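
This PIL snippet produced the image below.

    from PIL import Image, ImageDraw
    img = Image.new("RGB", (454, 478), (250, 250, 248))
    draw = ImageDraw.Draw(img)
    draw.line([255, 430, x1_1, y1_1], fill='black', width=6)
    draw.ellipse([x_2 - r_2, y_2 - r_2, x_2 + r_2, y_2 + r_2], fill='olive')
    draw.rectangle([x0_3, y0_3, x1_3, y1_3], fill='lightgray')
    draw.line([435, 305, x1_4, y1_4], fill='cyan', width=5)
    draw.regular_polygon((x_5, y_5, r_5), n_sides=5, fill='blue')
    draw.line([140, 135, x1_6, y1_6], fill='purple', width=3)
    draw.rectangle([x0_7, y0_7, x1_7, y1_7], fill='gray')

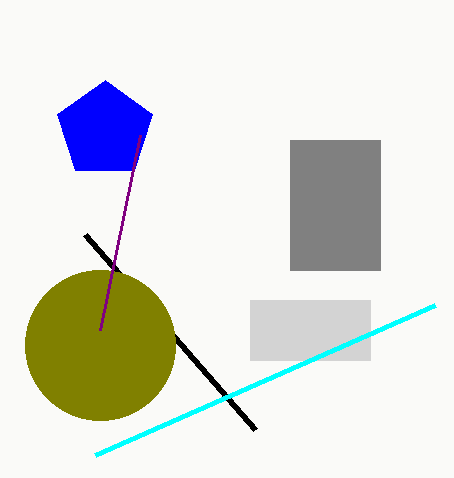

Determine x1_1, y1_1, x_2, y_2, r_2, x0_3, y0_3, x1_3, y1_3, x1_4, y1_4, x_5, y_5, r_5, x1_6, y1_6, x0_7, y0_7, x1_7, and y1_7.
x1_1 = 85; y1_1 = 235; x_2 = 100; y_2 = 345; r_2 = 75; x0_3 = 250; y0_3 = 300; x1_3 = 370; y1_3 = 360; x1_4 = 95; y1_4 = 455; x_5 = 105; y_5 = 130; r_5 = 50; x1_6 = 100; y1_6 = 330; x0_7 = 290; y0_7 = 140; x1_7 = 380; y1_7 = 270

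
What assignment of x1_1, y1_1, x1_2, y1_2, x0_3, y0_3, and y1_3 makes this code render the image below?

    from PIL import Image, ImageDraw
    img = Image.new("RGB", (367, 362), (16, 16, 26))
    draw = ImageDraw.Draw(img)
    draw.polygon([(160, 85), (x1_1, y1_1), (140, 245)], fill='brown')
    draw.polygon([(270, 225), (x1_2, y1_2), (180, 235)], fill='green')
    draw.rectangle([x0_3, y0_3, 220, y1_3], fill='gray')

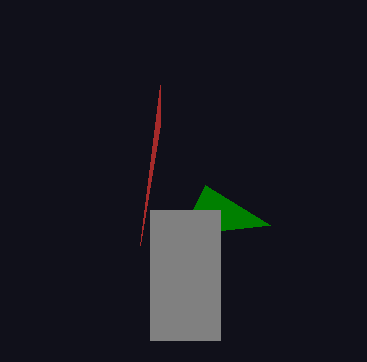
x1_1 = 160; y1_1 = 125; x1_2 = 205; y1_2 = 185; x0_3 = 150; y0_3 = 210; y1_3 = 340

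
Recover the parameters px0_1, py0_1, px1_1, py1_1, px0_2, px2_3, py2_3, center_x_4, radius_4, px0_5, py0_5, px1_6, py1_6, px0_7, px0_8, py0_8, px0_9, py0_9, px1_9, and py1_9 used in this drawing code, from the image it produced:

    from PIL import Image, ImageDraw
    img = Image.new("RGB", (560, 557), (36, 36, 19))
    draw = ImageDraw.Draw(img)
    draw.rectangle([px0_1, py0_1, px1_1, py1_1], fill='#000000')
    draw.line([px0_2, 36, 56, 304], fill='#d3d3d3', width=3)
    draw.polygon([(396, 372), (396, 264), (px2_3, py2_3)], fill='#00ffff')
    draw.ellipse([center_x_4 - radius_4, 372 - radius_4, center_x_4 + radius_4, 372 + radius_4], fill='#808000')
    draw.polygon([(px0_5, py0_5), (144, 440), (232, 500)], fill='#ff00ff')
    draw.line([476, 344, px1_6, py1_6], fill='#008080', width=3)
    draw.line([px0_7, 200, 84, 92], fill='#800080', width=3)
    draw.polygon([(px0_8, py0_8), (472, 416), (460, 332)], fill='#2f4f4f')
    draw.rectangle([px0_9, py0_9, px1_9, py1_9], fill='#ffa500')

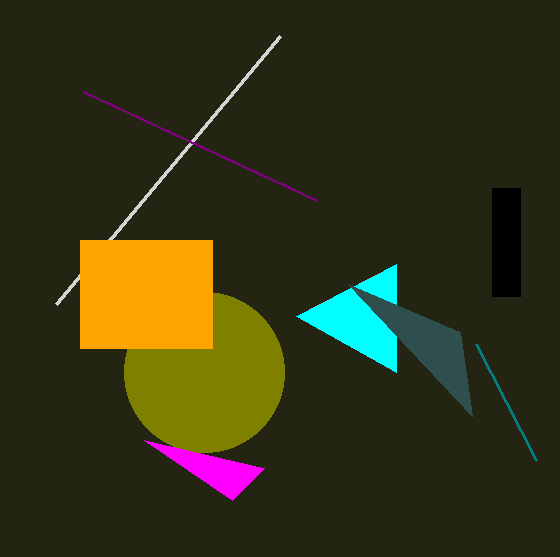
px0_1 = 492
py0_1 = 188
px1_1 = 520
py1_1 = 296
px0_2 = 280
px2_3 = 296
py2_3 = 316
center_x_4 = 204
radius_4 = 80
px0_5 = 264
py0_5 = 468
px1_6 = 536
py1_6 = 460
px0_7 = 316
px0_8 = 348
py0_8 = 284
px0_9 = 80
py0_9 = 240
px1_9 = 212
py1_9 = 348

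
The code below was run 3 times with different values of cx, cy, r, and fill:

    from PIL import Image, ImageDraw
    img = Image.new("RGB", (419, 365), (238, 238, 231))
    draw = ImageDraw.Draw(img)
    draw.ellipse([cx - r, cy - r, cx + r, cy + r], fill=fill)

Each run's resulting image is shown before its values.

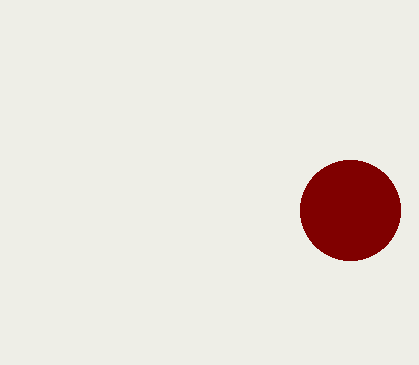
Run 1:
cx = 350, cy = 210, r = 50, fill = 'maroon'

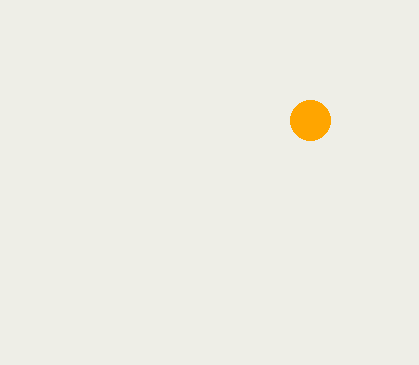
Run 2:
cx = 310; cy = 120; r = 20; fill = 'orange'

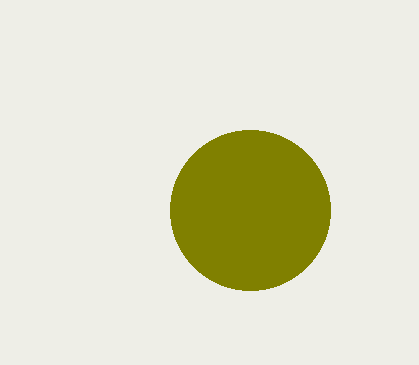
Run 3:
cx = 250
cy = 210
r = 80
fill = 'olive'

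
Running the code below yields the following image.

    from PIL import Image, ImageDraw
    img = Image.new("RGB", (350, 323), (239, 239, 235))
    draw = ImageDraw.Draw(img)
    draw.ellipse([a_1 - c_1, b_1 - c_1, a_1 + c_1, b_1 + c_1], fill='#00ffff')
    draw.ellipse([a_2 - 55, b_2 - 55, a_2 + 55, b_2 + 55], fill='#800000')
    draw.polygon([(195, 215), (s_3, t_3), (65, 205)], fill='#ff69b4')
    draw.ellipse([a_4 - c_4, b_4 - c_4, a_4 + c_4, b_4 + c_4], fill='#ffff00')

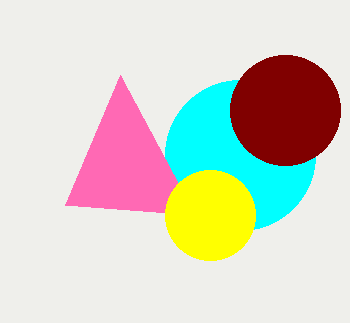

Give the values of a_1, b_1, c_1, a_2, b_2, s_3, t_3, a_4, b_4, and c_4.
a_1 = 240
b_1 = 155
c_1 = 75
a_2 = 285
b_2 = 110
s_3 = 120
t_3 = 75
a_4 = 210
b_4 = 215
c_4 = 45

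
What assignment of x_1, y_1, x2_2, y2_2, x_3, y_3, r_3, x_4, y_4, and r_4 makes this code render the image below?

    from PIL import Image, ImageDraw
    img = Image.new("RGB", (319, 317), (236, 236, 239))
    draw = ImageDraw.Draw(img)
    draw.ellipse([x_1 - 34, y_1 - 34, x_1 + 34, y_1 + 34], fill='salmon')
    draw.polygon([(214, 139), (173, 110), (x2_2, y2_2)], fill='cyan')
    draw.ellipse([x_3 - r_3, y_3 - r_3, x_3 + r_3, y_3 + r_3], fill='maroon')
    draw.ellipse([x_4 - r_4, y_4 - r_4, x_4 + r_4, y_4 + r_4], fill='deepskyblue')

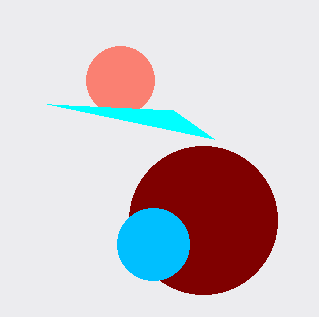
x_1 = 120
y_1 = 80
x2_2 = 47
y2_2 = 104
x_3 = 203
y_3 = 220
r_3 = 74
x_4 = 153
y_4 = 244
r_4 = 36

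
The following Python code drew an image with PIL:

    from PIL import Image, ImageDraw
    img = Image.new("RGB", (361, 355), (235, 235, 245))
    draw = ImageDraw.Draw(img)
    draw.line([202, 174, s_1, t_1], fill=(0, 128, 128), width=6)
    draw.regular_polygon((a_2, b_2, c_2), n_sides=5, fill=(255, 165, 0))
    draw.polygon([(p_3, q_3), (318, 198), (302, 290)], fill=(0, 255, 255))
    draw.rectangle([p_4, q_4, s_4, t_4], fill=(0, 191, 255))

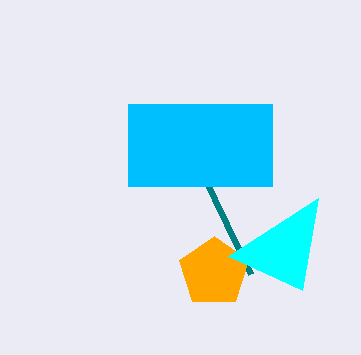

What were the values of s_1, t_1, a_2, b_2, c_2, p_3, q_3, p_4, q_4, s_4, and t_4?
s_1 = 250
t_1 = 274
a_2 = 214
b_2 = 272
c_2 = 36
p_3 = 228
q_3 = 256
p_4 = 128
q_4 = 104
s_4 = 272
t_4 = 186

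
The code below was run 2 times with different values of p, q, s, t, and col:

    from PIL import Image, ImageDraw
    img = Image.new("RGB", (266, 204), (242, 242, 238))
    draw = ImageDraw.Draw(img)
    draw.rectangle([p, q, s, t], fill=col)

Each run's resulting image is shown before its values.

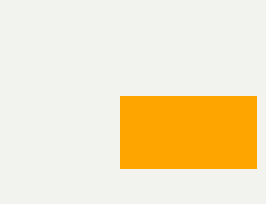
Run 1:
p = 120
q = 96
s = 256
t = 168
col = 'orange'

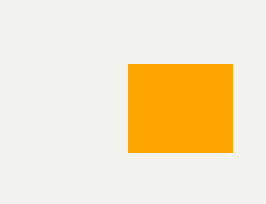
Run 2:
p = 128
q = 64
s = 232
t = 152
col = 'orange'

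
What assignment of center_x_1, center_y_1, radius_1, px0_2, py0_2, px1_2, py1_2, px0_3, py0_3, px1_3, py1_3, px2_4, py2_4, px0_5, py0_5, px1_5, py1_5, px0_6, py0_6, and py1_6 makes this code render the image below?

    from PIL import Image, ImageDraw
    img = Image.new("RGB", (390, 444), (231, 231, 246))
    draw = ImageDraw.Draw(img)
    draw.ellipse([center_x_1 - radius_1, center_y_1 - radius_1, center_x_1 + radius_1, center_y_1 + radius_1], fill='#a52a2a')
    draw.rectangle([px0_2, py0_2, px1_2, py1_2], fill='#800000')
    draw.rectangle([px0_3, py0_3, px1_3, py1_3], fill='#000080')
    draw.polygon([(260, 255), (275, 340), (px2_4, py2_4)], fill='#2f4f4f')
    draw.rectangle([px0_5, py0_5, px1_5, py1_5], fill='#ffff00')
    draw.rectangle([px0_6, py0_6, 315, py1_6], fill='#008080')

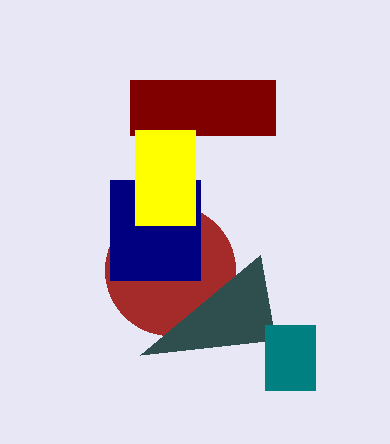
center_x_1 = 170; center_y_1 = 270; radius_1 = 65; px0_2 = 130; py0_2 = 80; px1_2 = 275; py1_2 = 135; px0_3 = 110; py0_3 = 180; px1_3 = 200; py1_3 = 280; px2_4 = 140; py2_4 = 355; px0_5 = 135; py0_5 = 130; px1_5 = 195; py1_5 = 225; px0_6 = 265; py0_6 = 325; py1_6 = 390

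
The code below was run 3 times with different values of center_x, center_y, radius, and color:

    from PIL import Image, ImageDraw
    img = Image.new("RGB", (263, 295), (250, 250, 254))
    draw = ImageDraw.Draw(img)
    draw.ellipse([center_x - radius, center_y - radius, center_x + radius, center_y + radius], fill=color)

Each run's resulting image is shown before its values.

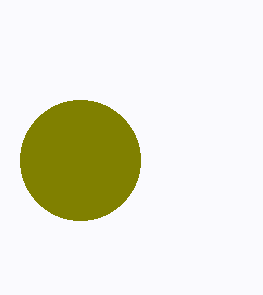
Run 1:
center_x = 80; center_y = 160; radius = 60; color = 'olive'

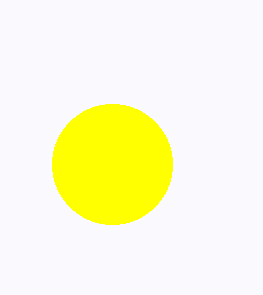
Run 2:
center_x = 112, center_y = 164, radius = 60, color = 'yellow'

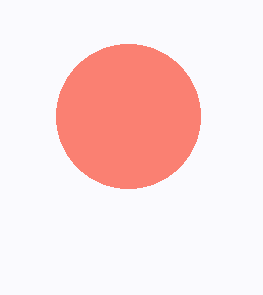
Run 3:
center_x = 128, center_y = 116, radius = 72, color = 'salmon'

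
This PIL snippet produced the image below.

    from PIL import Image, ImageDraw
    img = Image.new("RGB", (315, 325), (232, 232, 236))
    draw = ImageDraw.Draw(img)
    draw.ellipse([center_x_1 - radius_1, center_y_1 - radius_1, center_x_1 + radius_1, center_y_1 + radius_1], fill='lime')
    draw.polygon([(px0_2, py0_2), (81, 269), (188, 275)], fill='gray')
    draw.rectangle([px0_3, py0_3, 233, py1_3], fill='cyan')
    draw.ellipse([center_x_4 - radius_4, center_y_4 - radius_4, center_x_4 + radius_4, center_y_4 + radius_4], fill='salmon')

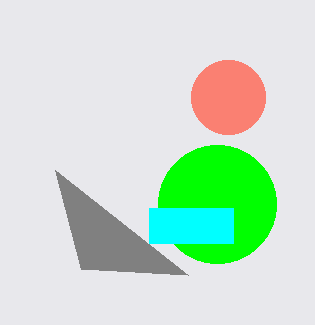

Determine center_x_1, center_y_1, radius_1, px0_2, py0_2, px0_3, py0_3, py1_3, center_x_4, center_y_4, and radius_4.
center_x_1 = 217; center_y_1 = 204; radius_1 = 59; px0_2 = 55; py0_2 = 170; px0_3 = 149; py0_3 = 208; py1_3 = 243; center_x_4 = 228; center_y_4 = 97; radius_4 = 37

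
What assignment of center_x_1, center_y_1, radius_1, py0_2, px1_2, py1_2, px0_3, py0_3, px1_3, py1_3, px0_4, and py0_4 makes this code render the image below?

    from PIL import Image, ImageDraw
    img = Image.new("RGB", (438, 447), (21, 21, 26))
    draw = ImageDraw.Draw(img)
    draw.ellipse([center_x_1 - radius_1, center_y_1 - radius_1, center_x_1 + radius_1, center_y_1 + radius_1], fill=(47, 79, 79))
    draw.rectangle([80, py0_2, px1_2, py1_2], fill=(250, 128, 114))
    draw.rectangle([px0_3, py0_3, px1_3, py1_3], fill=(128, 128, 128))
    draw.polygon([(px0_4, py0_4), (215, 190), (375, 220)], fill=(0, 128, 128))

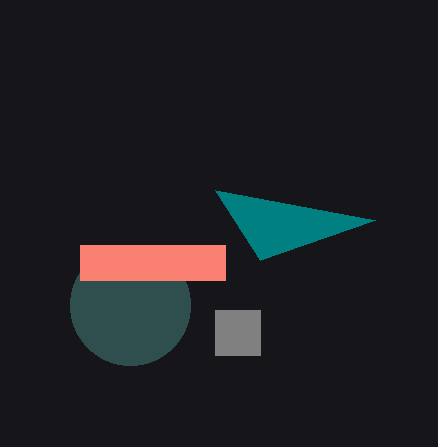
center_x_1 = 130, center_y_1 = 305, radius_1 = 60, py0_2 = 245, px1_2 = 225, py1_2 = 280, px0_3 = 215, py0_3 = 310, px1_3 = 260, py1_3 = 355, px0_4 = 260, py0_4 = 260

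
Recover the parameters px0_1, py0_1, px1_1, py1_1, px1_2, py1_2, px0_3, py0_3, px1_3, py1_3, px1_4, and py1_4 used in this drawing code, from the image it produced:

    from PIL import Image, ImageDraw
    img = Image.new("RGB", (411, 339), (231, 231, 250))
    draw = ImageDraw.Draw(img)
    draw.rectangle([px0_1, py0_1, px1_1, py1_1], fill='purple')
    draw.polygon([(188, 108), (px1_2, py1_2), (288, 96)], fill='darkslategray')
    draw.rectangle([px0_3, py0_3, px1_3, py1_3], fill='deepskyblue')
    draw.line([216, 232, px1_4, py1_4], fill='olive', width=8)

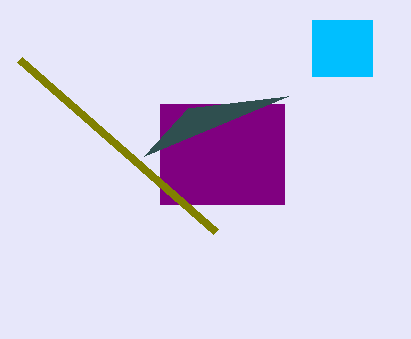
px0_1 = 160
py0_1 = 104
px1_1 = 284
py1_1 = 204
px1_2 = 144
py1_2 = 156
px0_3 = 312
py0_3 = 20
px1_3 = 372
py1_3 = 76
px1_4 = 20
py1_4 = 60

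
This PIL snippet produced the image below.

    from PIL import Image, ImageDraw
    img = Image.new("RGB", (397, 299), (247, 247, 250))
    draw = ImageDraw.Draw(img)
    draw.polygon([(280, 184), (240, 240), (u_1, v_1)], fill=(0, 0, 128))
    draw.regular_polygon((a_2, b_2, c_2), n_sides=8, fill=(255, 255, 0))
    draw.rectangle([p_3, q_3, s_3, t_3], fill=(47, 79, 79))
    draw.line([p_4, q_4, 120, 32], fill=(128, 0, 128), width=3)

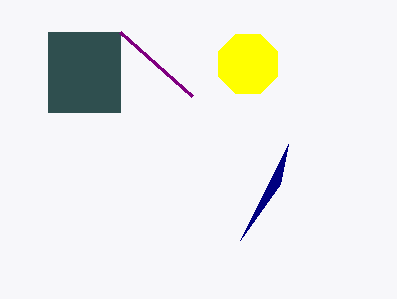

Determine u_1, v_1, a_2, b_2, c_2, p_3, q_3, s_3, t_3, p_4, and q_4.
u_1 = 288
v_1 = 144
a_2 = 248
b_2 = 64
c_2 = 32
p_3 = 48
q_3 = 32
s_3 = 120
t_3 = 112
p_4 = 192
q_4 = 96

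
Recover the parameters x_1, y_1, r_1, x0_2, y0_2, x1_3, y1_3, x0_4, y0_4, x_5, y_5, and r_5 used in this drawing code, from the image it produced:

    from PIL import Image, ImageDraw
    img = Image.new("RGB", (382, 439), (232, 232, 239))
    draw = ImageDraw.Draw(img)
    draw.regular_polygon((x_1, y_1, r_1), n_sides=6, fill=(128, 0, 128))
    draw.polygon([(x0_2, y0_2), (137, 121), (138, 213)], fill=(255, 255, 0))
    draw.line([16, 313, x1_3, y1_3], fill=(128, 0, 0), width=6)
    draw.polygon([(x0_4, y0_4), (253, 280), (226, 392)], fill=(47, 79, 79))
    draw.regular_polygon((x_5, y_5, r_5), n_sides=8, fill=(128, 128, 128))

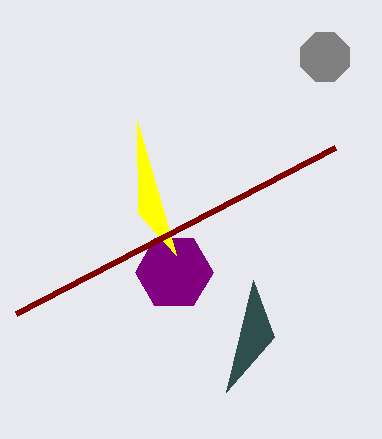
x_1 = 174
y_1 = 272
r_1 = 39
x0_2 = 176
y0_2 = 255
x1_3 = 335
y1_3 = 147
x0_4 = 274
y0_4 = 337
x_5 = 325
y_5 = 57
r_5 = 26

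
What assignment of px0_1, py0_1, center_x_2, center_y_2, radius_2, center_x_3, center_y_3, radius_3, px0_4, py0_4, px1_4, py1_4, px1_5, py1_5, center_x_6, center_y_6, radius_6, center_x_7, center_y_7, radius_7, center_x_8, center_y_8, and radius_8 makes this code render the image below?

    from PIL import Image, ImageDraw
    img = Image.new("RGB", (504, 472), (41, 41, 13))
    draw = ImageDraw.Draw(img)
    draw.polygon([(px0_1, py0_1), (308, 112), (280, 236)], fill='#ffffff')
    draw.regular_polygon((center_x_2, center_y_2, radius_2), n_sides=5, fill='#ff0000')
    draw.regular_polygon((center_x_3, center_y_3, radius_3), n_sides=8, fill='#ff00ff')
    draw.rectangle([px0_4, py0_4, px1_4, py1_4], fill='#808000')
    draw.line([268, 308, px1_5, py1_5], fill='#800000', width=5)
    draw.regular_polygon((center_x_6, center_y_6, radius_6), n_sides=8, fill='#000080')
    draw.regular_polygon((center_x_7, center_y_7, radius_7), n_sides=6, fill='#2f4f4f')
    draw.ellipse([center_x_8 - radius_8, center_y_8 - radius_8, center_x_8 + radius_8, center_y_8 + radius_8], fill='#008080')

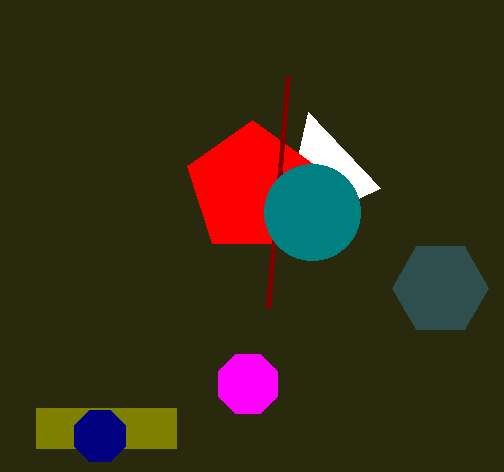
px0_1 = 380, py0_1 = 188, center_x_2 = 252, center_y_2 = 188, radius_2 = 68, center_x_3 = 248, center_y_3 = 384, radius_3 = 32, px0_4 = 36, py0_4 = 408, px1_4 = 176, py1_4 = 448, px1_5 = 288, py1_5 = 76, center_x_6 = 100, center_y_6 = 436, radius_6 = 28, center_x_7 = 440, center_y_7 = 288, radius_7 = 48, center_x_8 = 312, center_y_8 = 212, radius_8 = 48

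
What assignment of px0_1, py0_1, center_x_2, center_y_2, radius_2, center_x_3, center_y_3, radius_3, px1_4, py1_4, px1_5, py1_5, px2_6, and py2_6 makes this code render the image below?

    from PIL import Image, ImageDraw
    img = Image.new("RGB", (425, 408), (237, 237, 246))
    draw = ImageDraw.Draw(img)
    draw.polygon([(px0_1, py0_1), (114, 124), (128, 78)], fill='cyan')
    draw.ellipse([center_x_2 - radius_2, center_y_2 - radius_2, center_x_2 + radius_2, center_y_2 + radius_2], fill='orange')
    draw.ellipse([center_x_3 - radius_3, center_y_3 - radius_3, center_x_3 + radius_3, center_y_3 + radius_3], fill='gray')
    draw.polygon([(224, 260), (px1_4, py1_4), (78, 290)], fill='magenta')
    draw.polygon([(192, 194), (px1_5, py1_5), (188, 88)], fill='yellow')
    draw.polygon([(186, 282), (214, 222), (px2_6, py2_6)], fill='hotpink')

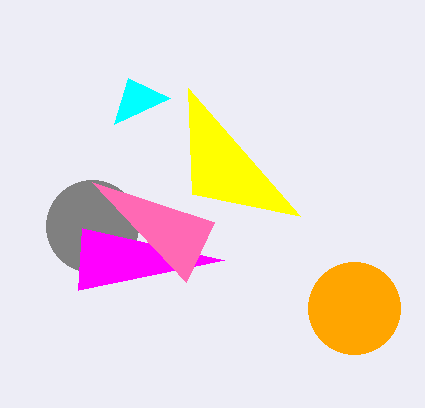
px0_1 = 170
py0_1 = 98
center_x_2 = 354
center_y_2 = 308
radius_2 = 46
center_x_3 = 92
center_y_3 = 226
radius_3 = 46
px1_4 = 82
py1_4 = 228
px1_5 = 300
py1_5 = 216
px2_6 = 92
py2_6 = 182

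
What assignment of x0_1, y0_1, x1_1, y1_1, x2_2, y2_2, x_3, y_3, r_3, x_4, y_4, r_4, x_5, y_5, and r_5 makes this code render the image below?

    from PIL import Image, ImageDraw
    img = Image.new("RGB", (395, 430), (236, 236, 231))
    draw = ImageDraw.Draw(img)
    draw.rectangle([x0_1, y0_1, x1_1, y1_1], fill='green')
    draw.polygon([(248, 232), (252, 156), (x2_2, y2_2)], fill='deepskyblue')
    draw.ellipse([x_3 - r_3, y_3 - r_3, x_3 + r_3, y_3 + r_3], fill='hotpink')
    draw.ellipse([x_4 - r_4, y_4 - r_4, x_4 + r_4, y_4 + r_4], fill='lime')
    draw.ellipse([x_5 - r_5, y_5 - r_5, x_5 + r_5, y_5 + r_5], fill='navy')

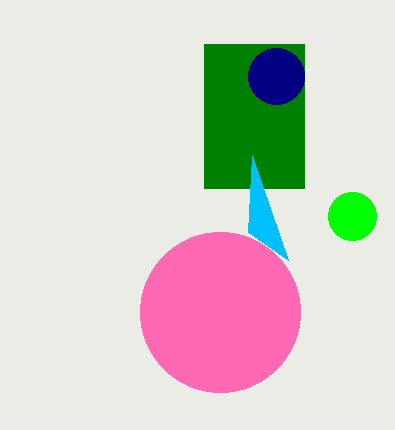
x0_1 = 204, y0_1 = 44, x1_1 = 304, y1_1 = 188, x2_2 = 288, y2_2 = 260, x_3 = 220, y_3 = 312, r_3 = 80, x_4 = 352, y_4 = 216, r_4 = 24, x_5 = 276, y_5 = 76, r_5 = 28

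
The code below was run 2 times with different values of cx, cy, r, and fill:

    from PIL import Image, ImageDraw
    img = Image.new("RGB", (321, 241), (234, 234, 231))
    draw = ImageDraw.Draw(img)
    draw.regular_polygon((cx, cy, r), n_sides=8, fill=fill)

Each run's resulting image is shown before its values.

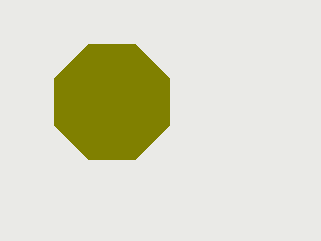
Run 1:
cx = 112; cy = 102; r = 62; fill = 'olive'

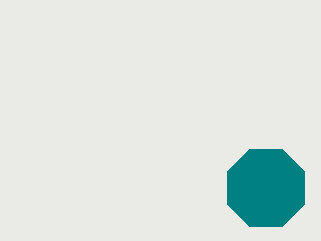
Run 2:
cx = 266, cy = 188, r = 42, fill = 'teal'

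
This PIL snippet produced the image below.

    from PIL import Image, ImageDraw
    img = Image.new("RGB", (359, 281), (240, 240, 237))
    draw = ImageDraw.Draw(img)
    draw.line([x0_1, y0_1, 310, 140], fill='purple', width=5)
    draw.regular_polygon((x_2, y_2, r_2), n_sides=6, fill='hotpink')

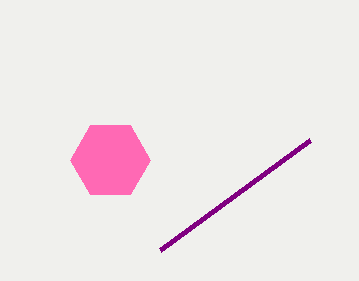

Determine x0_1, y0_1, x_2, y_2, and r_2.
x0_1 = 160, y0_1 = 250, x_2 = 110, y_2 = 160, r_2 = 40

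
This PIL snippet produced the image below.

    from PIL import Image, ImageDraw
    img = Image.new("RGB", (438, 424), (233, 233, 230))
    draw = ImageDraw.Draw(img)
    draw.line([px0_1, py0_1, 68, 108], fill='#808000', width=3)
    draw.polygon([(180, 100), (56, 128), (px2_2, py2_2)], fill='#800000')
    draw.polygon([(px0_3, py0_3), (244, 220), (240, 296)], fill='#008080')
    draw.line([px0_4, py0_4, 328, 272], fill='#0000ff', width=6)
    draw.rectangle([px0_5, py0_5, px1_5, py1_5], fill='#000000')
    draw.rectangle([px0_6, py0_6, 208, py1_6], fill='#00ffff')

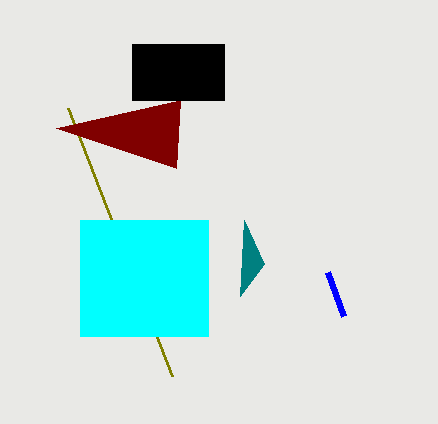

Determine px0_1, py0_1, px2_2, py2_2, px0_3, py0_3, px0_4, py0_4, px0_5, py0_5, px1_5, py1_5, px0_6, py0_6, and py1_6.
px0_1 = 172; py0_1 = 376; px2_2 = 176; py2_2 = 168; px0_3 = 264; py0_3 = 264; px0_4 = 344; py0_4 = 316; px0_5 = 132; py0_5 = 44; px1_5 = 224; py1_5 = 100; px0_6 = 80; py0_6 = 220; py1_6 = 336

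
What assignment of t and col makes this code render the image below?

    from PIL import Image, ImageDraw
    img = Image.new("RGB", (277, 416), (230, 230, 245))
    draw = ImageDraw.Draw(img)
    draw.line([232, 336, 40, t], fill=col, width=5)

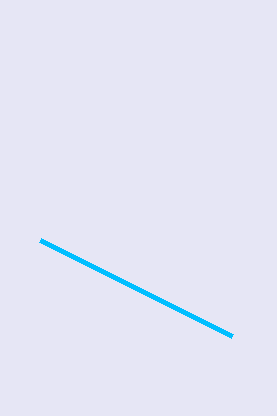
t = 240, col = 'deepskyblue'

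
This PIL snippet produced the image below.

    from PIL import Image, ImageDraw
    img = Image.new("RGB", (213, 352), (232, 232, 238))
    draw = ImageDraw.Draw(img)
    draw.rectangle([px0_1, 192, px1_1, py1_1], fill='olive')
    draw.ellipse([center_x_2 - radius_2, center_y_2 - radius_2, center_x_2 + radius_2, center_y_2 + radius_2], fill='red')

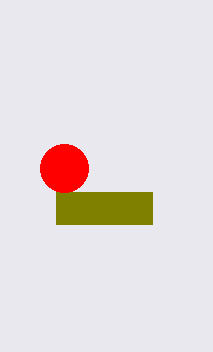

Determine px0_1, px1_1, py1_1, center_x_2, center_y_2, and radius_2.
px0_1 = 56, px1_1 = 152, py1_1 = 224, center_x_2 = 64, center_y_2 = 168, radius_2 = 24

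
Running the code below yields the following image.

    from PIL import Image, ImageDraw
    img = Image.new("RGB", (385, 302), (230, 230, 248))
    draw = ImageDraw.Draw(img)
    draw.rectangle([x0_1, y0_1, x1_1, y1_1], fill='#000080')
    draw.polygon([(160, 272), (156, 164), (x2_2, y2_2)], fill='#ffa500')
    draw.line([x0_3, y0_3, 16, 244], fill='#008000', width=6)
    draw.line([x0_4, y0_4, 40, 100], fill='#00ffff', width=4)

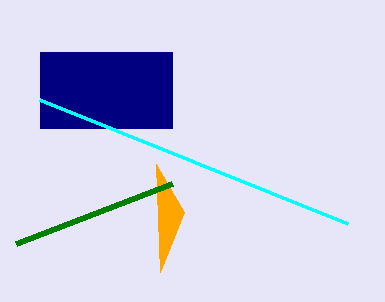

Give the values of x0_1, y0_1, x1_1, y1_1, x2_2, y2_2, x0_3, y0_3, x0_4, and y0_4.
x0_1 = 40, y0_1 = 52, x1_1 = 172, y1_1 = 128, x2_2 = 184, y2_2 = 212, x0_3 = 172, y0_3 = 184, x0_4 = 348, y0_4 = 224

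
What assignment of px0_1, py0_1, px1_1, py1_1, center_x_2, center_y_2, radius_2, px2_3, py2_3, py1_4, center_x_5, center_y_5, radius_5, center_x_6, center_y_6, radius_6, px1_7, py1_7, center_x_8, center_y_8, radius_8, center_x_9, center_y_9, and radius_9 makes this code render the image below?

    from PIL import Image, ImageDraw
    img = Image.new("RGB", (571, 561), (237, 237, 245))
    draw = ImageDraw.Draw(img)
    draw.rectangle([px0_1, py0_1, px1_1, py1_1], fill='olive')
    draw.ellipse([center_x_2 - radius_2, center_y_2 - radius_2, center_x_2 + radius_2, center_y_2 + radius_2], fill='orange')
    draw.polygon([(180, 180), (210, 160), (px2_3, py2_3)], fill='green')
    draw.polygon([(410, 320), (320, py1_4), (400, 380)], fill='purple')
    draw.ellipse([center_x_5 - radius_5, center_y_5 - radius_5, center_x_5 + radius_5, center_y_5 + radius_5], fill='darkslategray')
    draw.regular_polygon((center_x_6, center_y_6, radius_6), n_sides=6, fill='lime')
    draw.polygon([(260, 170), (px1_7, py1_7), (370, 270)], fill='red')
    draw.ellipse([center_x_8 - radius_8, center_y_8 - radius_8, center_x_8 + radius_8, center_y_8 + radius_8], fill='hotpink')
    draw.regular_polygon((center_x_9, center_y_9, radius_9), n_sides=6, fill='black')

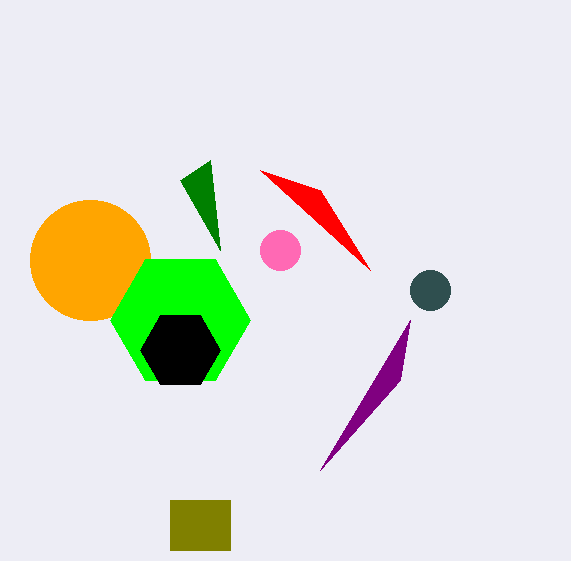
px0_1 = 170
py0_1 = 500
px1_1 = 230
py1_1 = 550
center_x_2 = 90
center_y_2 = 260
radius_2 = 60
px2_3 = 220
py2_3 = 250
py1_4 = 470
center_x_5 = 430
center_y_5 = 290
radius_5 = 20
center_x_6 = 180
center_y_6 = 320
radius_6 = 70
px1_7 = 320
py1_7 = 190
center_x_8 = 280
center_y_8 = 250
radius_8 = 20
center_x_9 = 180
center_y_9 = 350
radius_9 = 40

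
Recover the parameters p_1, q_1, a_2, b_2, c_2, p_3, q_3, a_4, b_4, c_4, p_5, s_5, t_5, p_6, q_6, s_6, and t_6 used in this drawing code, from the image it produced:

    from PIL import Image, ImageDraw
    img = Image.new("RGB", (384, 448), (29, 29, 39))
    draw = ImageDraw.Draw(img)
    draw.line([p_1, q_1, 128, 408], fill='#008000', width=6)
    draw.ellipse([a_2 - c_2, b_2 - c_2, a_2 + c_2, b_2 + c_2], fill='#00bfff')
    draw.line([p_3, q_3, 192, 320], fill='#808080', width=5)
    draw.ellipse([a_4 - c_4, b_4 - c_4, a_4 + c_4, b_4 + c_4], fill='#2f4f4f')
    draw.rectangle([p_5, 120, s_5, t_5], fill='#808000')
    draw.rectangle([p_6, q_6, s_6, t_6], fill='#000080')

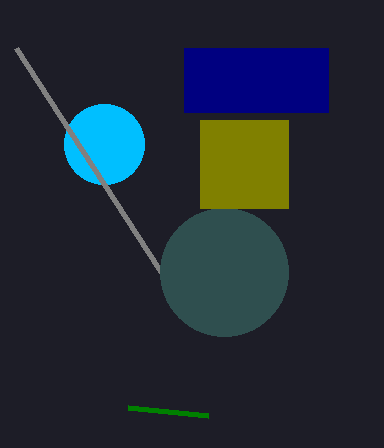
p_1 = 208
q_1 = 416
a_2 = 104
b_2 = 144
c_2 = 40
p_3 = 16
q_3 = 48
a_4 = 224
b_4 = 272
c_4 = 64
p_5 = 200
s_5 = 288
t_5 = 208
p_6 = 184
q_6 = 48
s_6 = 328
t_6 = 112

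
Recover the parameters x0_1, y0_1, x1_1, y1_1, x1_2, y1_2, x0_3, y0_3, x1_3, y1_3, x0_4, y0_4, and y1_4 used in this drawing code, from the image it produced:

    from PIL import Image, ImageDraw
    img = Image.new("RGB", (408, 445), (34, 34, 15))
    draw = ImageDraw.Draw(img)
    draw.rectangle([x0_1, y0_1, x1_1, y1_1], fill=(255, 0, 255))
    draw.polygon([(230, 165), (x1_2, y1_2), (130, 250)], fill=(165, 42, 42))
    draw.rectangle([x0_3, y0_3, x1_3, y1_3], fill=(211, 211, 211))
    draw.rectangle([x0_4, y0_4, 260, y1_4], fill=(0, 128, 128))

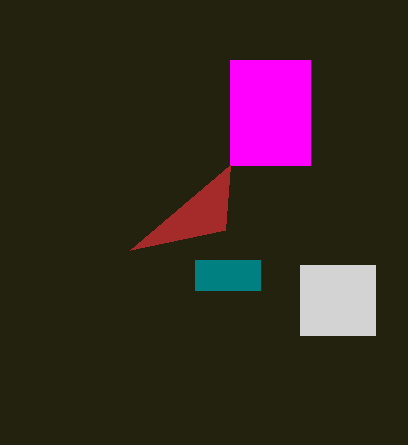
x0_1 = 230; y0_1 = 60; x1_1 = 310; y1_1 = 165; x1_2 = 225; y1_2 = 230; x0_3 = 300; y0_3 = 265; x1_3 = 375; y1_3 = 335; x0_4 = 195; y0_4 = 260; y1_4 = 290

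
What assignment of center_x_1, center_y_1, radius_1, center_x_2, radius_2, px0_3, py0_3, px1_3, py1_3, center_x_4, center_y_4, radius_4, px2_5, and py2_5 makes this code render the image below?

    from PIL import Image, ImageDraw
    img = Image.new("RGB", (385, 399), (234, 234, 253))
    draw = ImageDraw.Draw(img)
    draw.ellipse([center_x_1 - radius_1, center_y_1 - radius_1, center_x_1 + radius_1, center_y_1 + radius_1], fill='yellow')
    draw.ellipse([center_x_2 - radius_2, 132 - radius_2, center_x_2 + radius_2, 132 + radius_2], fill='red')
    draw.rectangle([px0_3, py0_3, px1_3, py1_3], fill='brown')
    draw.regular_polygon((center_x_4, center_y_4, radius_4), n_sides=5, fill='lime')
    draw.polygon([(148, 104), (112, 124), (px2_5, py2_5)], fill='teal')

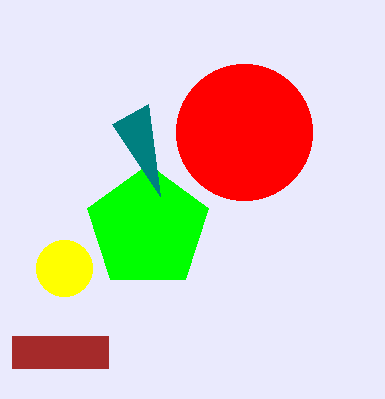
center_x_1 = 64; center_y_1 = 268; radius_1 = 28; center_x_2 = 244; radius_2 = 68; px0_3 = 12; py0_3 = 336; px1_3 = 108; py1_3 = 368; center_x_4 = 148; center_y_4 = 228; radius_4 = 64; px2_5 = 160; py2_5 = 196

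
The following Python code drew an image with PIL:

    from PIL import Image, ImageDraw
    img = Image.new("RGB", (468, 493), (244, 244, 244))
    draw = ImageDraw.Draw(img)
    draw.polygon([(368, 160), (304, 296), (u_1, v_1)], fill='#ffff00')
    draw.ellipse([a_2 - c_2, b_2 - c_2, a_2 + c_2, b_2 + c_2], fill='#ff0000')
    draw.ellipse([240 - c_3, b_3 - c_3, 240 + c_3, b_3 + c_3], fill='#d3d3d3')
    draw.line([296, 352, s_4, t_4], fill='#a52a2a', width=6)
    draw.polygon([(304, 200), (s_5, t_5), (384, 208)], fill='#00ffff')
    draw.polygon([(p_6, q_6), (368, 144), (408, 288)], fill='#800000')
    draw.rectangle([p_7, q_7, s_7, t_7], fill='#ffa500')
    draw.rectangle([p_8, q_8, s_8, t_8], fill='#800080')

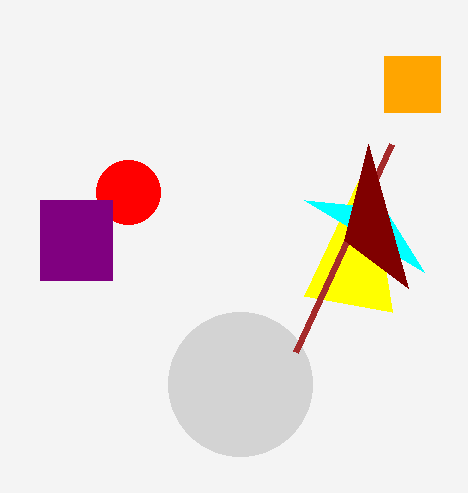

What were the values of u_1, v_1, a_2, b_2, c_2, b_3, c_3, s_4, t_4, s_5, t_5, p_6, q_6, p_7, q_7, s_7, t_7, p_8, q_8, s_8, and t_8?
u_1 = 392
v_1 = 312
a_2 = 128
b_2 = 192
c_2 = 32
b_3 = 384
c_3 = 72
s_4 = 392
t_4 = 144
s_5 = 424
t_5 = 272
p_6 = 344
q_6 = 240
p_7 = 384
q_7 = 56
s_7 = 440
t_7 = 112
p_8 = 40
q_8 = 200
s_8 = 112
t_8 = 280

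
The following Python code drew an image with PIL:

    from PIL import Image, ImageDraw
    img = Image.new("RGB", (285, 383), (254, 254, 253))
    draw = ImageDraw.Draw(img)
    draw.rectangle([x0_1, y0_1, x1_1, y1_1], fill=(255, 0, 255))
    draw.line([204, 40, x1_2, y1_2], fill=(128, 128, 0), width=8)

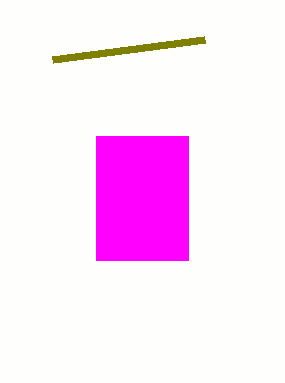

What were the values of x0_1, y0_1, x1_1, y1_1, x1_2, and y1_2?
x0_1 = 96; y0_1 = 136; x1_1 = 188; y1_1 = 260; x1_2 = 52; y1_2 = 60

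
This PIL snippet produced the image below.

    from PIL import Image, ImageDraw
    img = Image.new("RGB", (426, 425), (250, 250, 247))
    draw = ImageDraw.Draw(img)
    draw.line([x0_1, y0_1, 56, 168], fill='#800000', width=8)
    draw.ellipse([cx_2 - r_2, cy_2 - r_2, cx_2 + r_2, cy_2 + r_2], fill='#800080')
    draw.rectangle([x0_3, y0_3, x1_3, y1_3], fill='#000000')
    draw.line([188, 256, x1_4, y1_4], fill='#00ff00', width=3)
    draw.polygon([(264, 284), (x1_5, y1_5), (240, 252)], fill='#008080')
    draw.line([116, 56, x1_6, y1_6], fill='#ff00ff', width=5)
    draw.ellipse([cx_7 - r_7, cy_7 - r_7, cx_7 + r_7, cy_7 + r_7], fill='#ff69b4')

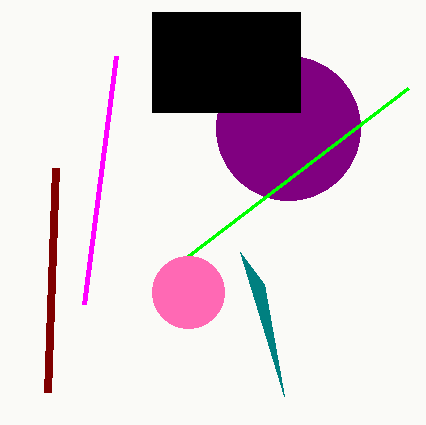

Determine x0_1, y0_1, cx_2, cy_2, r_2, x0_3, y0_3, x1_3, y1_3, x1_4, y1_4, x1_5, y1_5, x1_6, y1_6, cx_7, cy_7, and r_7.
x0_1 = 48
y0_1 = 392
cx_2 = 288
cy_2 = 128
r_2 = 72
x0_3 = 152
y0_3 = 12
x1_3 = 300
y1_3 = 112
x1_4 = 408
y1_4 = 88
x1_5 = 284
y1_5 = 396
x1_6 = 84
y1_6 = 304
cx_7 = 188
cy_7 = 292
r_7 = 36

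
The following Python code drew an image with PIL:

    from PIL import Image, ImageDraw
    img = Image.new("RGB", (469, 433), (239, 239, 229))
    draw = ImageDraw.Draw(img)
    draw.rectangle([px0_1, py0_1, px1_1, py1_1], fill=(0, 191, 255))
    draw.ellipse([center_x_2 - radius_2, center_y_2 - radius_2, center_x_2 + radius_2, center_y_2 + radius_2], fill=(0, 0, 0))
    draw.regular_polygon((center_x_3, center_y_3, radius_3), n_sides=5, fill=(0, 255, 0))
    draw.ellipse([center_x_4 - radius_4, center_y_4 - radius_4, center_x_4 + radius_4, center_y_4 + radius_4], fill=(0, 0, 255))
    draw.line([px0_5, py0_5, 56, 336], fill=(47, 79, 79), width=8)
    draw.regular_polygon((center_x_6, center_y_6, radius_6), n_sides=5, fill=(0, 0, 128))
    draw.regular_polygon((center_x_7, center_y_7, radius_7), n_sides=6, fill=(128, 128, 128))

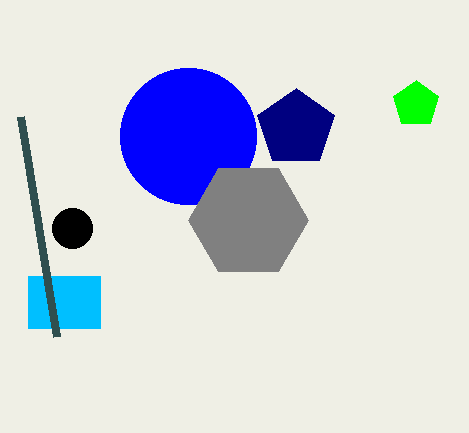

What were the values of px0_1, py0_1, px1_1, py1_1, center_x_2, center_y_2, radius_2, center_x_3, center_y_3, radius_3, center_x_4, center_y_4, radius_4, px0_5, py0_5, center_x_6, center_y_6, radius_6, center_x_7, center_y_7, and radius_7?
px0_1 = 28, py0_1 = 276, px1_1 = 100, py1_1 = 328, center_x_2 = 72, center_y_2 = 228, radius_2 = 20, center_x_3 = 416, center_y_3 = 104, radius_3 = 24, center_x_4 = 188, center_y_4 = 136, radius_4 = 68, px0_5 = 20, py0_5 = 116, center_x_6 = 296, center_y_6 = 128, radius_6 = 40, center_x_7 = 248, center_y_7 = 220, radius_7 = 60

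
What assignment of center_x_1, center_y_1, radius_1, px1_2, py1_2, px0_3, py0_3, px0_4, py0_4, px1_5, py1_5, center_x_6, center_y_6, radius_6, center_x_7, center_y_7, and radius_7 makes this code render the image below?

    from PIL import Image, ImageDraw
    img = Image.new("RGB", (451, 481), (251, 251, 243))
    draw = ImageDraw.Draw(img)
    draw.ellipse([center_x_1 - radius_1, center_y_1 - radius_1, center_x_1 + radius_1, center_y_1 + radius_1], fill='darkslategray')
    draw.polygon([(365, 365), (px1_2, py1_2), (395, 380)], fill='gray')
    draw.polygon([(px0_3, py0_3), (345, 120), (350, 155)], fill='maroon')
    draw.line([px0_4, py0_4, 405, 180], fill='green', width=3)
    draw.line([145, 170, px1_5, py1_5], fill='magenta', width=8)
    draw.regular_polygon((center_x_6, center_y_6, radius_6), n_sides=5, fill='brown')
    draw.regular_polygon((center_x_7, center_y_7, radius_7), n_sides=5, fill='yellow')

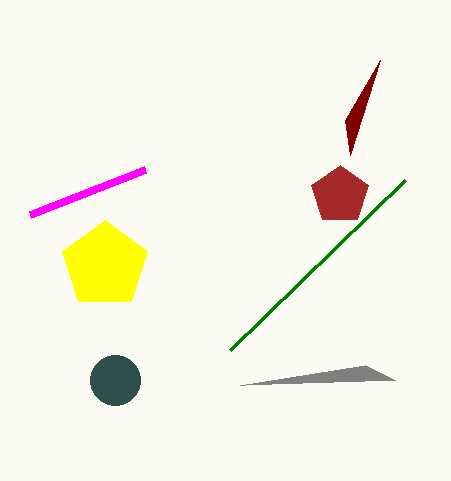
center_x_1 = 115; center_y_1 = 380; radius_1 = 25; px1_2 = 240; py1_2 = 385; px0_3 = 380; py0_3 = 60; px0_4 = 230; py0_4 = 350; px1_5 = 30; py1_5 = 215; center_x_6 = 340; center_y_6 = 195; radius_6 = 30; center_x_7 = 105; center_y_7 = 265; radius_7 = 45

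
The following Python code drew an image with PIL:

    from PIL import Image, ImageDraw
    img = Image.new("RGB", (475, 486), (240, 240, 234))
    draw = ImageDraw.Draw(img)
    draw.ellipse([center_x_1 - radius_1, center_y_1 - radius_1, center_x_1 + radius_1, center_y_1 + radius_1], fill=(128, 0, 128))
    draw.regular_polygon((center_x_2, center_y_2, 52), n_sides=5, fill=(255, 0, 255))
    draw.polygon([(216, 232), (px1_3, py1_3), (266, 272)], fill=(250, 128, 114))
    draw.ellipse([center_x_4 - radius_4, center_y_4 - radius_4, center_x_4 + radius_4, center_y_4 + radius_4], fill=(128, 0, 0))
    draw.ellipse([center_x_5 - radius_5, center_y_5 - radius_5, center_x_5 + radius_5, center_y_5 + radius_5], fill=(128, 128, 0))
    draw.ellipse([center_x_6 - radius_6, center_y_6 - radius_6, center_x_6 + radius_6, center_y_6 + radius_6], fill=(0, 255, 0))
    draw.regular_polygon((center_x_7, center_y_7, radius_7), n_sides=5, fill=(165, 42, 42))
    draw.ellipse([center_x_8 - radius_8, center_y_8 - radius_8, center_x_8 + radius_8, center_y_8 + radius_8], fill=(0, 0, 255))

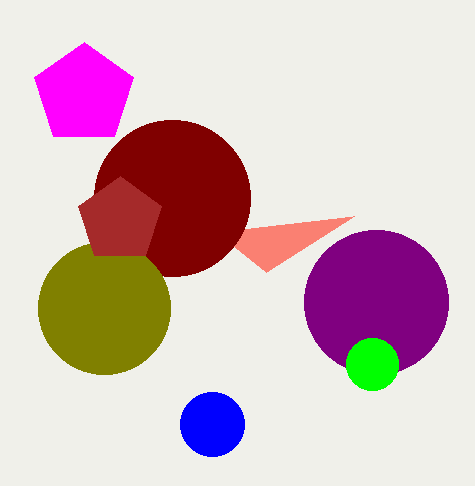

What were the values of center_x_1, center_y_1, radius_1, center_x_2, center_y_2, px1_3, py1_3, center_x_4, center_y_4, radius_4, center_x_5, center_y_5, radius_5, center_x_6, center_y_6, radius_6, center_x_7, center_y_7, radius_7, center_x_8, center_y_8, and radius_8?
center_x_1 = 376, center_y_1 = 302, radius_1 = 72, center_x_2 = 84, center_y_2 = 94, px1_3 = 354, py1_3 = 216, center_x_4 = 172, center_y_4 = 198, radius_4 = 78, center_x_5 = 104, center_y_5 = 308, radius_5 = 66, center_x_6 = 372, center_y_6 = 364, radius_6 = 26, center_x_7 = 120, center_y_7 = 220, radius_7 = 44, center_x_8 = 212, center_y_8 = 424, radius_8 = 32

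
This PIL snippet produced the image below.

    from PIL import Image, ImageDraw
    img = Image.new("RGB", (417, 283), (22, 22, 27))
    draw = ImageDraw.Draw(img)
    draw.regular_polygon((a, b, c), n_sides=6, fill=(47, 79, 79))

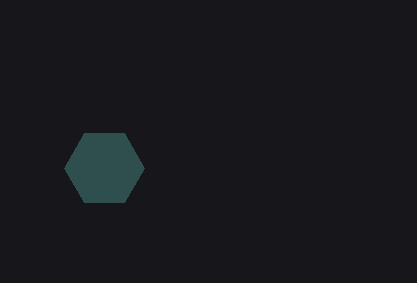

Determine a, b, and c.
a = 104, b = 168, c = 40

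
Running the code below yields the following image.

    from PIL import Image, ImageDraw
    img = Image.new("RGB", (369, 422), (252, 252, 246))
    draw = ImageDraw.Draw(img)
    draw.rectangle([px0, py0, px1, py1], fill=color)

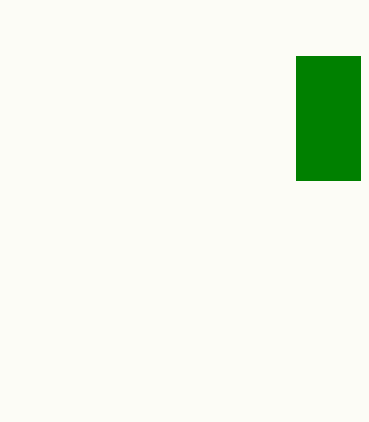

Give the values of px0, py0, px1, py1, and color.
px0 = 296
py0 = 56
px1 = 360
py1 = 180
color = 'green'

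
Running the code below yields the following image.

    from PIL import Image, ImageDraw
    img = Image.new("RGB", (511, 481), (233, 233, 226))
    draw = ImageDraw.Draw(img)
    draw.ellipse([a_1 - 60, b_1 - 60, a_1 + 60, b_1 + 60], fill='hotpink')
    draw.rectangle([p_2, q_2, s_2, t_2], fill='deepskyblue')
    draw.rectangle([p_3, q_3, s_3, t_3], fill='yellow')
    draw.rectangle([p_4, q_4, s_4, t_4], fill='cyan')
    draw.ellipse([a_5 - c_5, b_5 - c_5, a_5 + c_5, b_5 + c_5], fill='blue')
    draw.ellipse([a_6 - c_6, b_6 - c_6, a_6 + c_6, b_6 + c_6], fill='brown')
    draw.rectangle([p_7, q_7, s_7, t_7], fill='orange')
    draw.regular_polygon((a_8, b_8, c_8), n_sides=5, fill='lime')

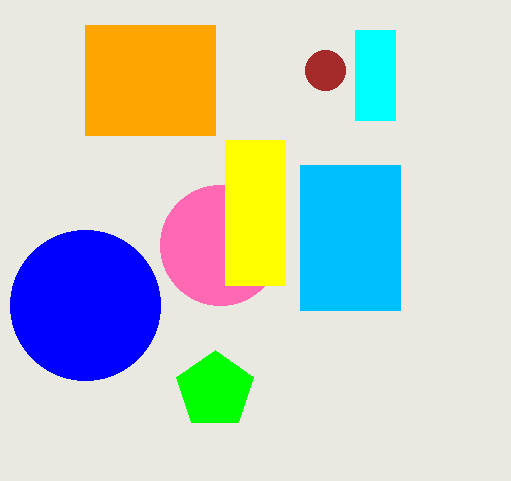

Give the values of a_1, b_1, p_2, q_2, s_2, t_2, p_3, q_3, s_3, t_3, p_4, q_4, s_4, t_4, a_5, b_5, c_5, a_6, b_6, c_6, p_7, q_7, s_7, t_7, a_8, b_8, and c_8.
a_1 = 220
b_1 = 245
p_2 = 300
q_2 = 165
s_2 = 400
t_2 = 310
p_3 = 225
q_3 = 140
s_3 = 285
t_3 = 285
p_4 = 355
q_4 = 30
s_4 = 395
t_4 = 120
a_5 = 85
b_5 = 305
c_5 = 75
a_6 = 325
b_6 = 70
c_6 = 20
p_7 = 85
q_7 = 25
s_7 = 215
t_7 = 135
a_8 = 215
b_8 = 390
c_8 = 40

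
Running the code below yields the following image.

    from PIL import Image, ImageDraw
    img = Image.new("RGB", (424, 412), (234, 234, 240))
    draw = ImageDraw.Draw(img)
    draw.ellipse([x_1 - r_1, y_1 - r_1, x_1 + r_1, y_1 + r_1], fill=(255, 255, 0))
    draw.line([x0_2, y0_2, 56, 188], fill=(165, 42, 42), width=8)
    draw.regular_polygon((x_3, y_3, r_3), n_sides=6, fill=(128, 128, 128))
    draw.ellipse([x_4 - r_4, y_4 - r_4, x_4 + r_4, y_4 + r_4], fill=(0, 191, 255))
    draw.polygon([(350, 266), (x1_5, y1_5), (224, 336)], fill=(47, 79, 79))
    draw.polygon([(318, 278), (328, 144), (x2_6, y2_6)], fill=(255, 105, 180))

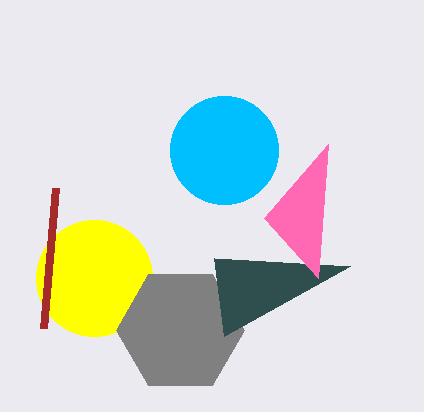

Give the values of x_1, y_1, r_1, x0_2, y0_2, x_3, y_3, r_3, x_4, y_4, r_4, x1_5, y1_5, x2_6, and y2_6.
x_1 = 94
y_1 = 278
r_1 = 58
x0_2 = 44
y0_2 = 328
x_3 = 180
y_3 = 330
r_3 = 64
x_4 = 224
y_4 = 150
r_4 = 54
x1_5 = 214
y1_5 = 258
x2_6 = 264
y2_6 = 218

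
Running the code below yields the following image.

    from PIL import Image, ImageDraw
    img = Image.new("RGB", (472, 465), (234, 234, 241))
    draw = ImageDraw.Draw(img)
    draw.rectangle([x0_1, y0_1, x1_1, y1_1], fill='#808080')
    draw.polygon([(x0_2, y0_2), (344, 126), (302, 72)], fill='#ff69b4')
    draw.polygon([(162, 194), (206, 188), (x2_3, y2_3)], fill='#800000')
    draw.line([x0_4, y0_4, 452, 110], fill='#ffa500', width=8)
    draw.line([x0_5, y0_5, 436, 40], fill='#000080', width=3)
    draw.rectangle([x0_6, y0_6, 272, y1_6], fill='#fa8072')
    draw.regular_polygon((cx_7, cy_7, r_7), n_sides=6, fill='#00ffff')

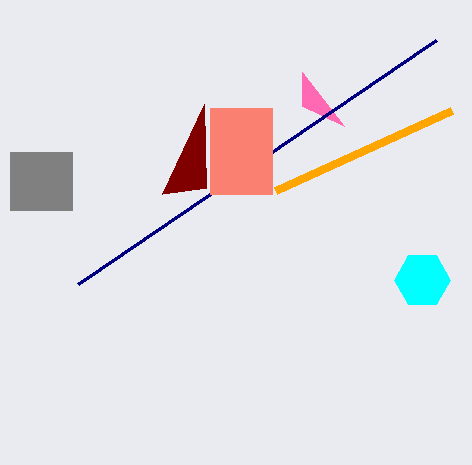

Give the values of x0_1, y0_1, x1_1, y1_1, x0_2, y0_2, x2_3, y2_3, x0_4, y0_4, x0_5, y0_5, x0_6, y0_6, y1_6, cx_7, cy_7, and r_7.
x0_1 = 10, y0_1 = 152, x1_1 = 72, y1_1 = 210, x0_2 = 302, y0_2 = 106, x2_3 = 204, y2_3 = 104, x0_4 = 276, y0_4 = 190, x0_5 = 78, y0_5 = 284, x0_6 = 210, y0_6 = 108, y1_6 = 194, cx_7 = 422, cy_7 = 280, r_7 = 28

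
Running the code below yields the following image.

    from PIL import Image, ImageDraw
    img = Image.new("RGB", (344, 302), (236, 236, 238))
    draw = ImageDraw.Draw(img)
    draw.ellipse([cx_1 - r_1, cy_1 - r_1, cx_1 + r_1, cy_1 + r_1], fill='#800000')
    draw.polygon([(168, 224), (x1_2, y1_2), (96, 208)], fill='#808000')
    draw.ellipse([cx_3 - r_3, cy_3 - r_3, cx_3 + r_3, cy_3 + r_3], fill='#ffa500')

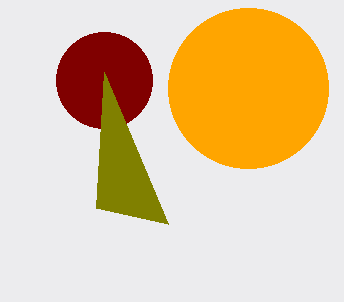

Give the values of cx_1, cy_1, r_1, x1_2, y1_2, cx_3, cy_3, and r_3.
cx_1 = 104, cy_1 = 80, r_1 = 48, x1_2 = 104, y1_2 = 72, cx_3 = 248, cy_3 = 88, r_3 = 80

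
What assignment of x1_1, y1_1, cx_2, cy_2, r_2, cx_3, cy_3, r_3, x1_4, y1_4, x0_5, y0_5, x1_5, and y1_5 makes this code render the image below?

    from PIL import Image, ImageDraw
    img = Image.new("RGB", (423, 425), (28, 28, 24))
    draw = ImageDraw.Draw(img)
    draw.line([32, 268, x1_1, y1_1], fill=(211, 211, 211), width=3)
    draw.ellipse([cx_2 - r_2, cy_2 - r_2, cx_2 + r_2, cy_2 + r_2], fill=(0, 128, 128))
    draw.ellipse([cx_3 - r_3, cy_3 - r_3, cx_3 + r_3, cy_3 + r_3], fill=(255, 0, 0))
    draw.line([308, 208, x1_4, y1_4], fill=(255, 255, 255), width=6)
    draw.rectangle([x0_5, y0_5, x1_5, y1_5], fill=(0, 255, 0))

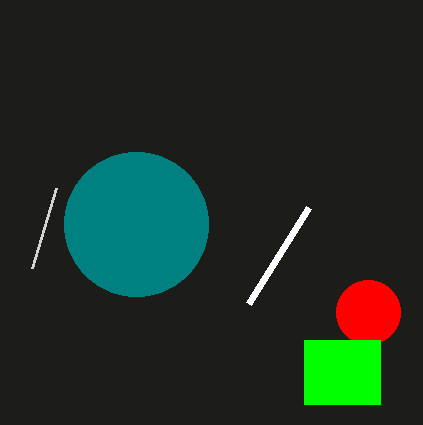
x1_1 = 56, y1_1 = 188, cx_2 = 136, cy_2 = 224, r_2 = 72, cx_3 = 368, cy_3 = 312, r_3 = 32, x1_4 = 248, y1_4 = 304, x0_5 = 304, y0_5 = 340, x1_5 = 380, y1_5 = 404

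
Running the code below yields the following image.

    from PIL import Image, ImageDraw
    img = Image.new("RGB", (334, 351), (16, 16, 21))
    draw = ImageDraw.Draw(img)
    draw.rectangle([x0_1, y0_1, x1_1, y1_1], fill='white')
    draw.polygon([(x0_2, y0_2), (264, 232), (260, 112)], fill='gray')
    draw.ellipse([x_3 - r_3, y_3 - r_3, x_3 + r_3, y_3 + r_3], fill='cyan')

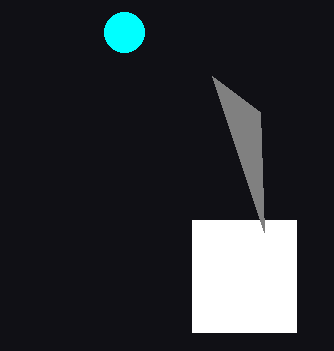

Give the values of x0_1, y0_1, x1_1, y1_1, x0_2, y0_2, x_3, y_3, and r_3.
x0_1 = 192, y0_1 = 220, x1_1 = 296, y1_1 = 332, x0_2 = 212, y0_2 = 76, x_3 = 124, y_3 = 32, r_3 = 20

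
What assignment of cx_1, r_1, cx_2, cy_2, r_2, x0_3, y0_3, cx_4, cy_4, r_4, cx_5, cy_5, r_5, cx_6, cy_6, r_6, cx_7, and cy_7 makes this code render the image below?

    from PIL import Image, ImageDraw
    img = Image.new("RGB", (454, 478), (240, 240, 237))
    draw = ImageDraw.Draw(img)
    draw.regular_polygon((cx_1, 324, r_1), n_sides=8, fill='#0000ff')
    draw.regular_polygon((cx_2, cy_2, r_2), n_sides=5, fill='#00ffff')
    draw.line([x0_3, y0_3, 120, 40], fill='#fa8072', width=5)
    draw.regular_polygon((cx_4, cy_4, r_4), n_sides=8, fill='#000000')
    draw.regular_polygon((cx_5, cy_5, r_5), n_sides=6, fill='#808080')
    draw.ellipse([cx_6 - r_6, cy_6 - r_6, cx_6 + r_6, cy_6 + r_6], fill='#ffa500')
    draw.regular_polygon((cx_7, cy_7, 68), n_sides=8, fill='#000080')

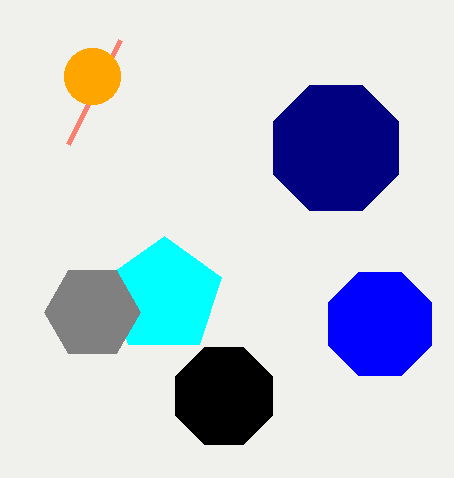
cx_1 = 380
r_1 = 56
cx_2 = 164
cy_2 = 296
r_2 = 60
x0_3 = 68
y0_3 = 144
cx_4 = 224
cy_4 = 396
r_4 = 52
cx_5 = 92
cy_5 = 312
r_5 = 48
cx_6 = 92
cy_6 = 76
r_6 = 28
cx_7 = 336
cy_7 = 148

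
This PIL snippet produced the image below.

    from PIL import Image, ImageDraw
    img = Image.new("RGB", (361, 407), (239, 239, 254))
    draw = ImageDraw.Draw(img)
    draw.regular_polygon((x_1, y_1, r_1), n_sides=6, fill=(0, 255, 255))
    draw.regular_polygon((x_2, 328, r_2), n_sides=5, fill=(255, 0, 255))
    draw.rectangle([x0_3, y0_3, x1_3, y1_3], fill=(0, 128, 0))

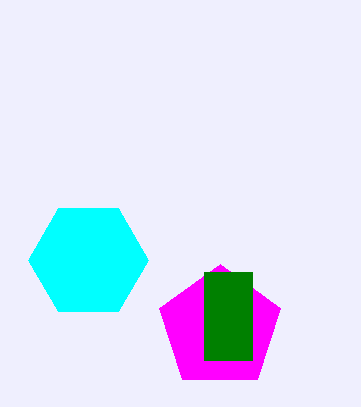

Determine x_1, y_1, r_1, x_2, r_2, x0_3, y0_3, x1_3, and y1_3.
x_1 = 88
y_1 = 260
r_1 = 60
x_2 = 220
r_2 = 64
x0_3 = 204
y0_3 = 272
x1_3 = 252
y1_3 = 360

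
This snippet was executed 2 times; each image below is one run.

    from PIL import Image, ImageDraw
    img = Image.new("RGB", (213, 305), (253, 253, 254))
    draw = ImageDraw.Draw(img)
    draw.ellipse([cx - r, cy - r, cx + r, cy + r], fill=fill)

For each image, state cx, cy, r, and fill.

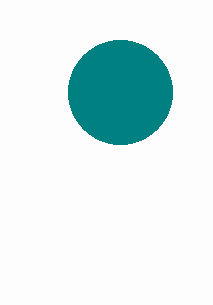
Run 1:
cx = 120
cy = 92
r = 52
fill = 'teal'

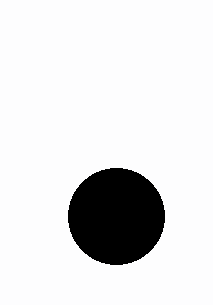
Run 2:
cx = 116
cy = 216
r = 48
fill = 'black'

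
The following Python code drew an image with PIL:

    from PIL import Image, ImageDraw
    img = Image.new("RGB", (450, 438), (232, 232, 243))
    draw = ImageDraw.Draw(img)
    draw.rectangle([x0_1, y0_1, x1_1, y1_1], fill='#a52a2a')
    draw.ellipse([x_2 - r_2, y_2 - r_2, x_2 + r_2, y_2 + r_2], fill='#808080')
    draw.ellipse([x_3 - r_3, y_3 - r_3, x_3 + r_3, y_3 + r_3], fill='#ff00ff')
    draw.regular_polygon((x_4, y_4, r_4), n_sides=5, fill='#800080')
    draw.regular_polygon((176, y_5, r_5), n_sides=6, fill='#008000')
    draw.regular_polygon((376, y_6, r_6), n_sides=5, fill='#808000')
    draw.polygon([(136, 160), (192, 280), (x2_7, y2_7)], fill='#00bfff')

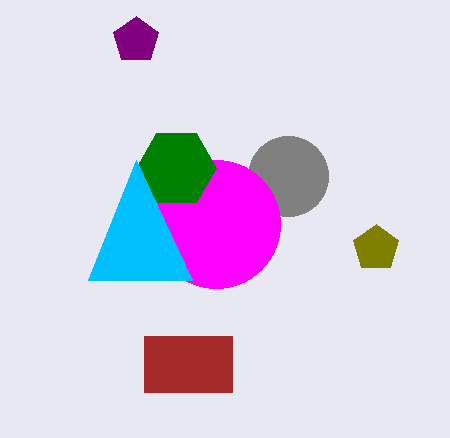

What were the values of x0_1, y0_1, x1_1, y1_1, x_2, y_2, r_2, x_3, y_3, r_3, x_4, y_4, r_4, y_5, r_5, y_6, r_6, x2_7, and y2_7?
x0_1 = 144
y0_1 = 336
x1_1 = 232
y1_1 = 392
x_2 = 288
y_2 = 176
r_2 = 40
x_3 = 216
y_3 = 224
r_3 = 64
x_4 = 136
y_4 = 40
r_4 = 24
y_5 = 168
r_5 = 40
y_6 = 248
r_6 = 24
x2_7 = 88
y2_7 = 280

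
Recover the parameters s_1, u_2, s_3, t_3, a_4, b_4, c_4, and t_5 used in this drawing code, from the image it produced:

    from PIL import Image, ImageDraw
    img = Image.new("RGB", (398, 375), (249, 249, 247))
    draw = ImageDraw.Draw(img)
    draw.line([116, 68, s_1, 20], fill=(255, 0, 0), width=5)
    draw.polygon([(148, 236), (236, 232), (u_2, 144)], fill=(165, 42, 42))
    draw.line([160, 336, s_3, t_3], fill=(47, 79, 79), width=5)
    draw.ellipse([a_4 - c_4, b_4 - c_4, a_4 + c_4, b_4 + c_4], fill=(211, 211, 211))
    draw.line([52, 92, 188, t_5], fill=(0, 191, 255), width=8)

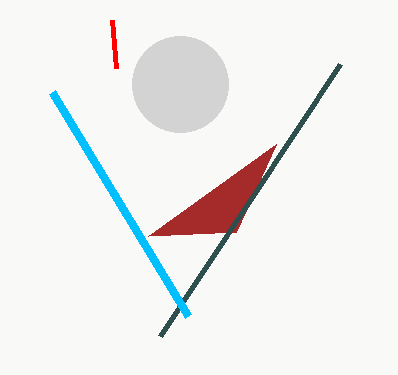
s_1 = 112; u_2 = 276; s_3 = 340; t_3 = 64; a_4 = 180; b_4 = 84; c_4 = 48; t_5 = 316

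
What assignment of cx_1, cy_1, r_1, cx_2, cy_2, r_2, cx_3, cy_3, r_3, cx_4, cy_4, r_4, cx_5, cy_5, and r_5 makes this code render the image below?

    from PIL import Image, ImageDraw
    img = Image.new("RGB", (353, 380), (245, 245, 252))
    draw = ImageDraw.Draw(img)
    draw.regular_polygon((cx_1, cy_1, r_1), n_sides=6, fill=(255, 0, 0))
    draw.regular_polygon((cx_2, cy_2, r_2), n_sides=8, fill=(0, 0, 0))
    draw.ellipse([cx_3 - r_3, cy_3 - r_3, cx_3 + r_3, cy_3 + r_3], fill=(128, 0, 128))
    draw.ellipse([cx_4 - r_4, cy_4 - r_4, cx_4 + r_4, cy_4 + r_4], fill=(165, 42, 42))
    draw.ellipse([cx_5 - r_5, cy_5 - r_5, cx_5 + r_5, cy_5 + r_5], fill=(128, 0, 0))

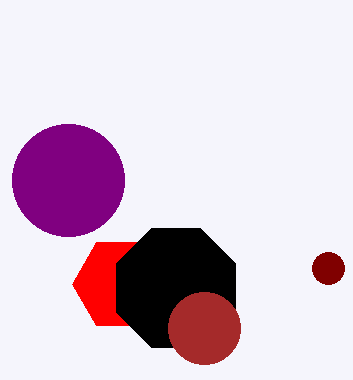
cx_1 = 120; cy_1 = 284; r_1 = 48; cx_2 = 176; cy_2 = 288; r_2 = 64; cx_3 = 68; cy_3 = 180; r_3 = 56; cx_4 = 204; cy_4 = 328; r_4 = 36; cx_5 = 328; cy_5 = 268; r_5 = 16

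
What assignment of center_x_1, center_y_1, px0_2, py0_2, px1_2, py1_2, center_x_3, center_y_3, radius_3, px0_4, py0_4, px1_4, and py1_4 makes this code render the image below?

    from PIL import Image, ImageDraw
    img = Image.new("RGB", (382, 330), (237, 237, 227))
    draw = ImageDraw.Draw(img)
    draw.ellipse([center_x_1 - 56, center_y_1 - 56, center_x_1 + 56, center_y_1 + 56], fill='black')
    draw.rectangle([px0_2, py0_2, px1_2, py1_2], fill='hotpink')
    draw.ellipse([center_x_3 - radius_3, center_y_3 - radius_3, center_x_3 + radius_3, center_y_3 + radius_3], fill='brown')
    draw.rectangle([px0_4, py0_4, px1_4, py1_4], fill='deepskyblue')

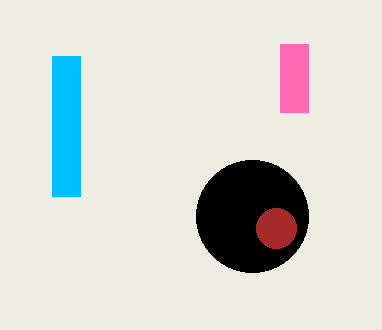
center_x_1 = 252
center_y_1 = 216
px0_2 = 280
py0_2 = 44
px1_2 = 308
py1_2 = 112
center_x_3 = 276
center_y_3 = 228
radius_3 = 20
px0_4 = 52
py0_4 = 56
px1_4 = 80
py1_4 = 196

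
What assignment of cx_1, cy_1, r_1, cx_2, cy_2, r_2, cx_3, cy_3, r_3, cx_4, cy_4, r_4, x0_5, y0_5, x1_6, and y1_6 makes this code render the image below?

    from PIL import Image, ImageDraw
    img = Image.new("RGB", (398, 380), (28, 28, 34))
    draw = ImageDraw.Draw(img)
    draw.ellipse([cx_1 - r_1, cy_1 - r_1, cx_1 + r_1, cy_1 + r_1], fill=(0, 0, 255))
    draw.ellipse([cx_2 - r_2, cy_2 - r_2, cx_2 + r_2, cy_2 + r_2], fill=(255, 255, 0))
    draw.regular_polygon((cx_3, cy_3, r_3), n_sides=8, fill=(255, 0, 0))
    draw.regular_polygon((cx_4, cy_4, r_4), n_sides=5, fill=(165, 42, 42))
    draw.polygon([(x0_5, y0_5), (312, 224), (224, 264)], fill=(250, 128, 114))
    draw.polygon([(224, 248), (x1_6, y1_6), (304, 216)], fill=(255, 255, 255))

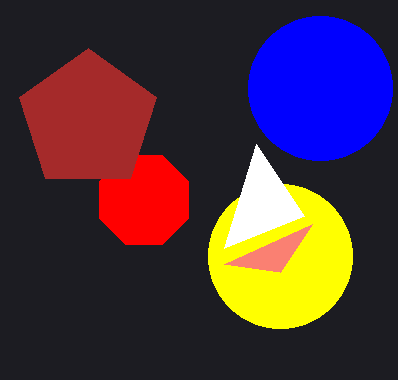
cx_1 = 320, cy_1 = 88, r_1 = 72, cx_2 = 280, cy_2 = 256, r_2 = 72, cx_3 = 144, cy_3 = 200, r_3 = 48, cx_4 = 88, cy_4 = 120, r_4 = 72, x0_5 = 280, y0_5 = 272, x1_6 = 256, y1_6 = 144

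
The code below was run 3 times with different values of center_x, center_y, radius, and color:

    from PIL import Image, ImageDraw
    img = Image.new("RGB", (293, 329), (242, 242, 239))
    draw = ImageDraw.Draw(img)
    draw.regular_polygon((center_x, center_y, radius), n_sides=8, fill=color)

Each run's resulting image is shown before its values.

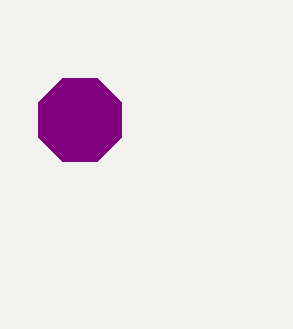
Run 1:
center_x = 80, center_y = 120, radius = 45, color = 'purple'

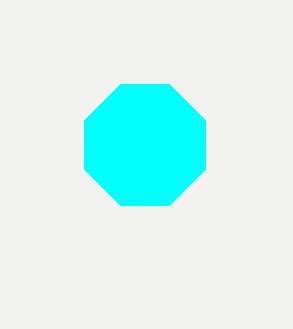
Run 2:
center_x = 145; center_y = 145; radius = 65; color = 'cyan'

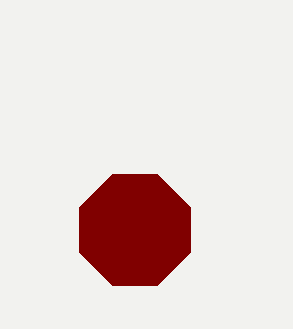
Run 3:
center_x = 135; center_y = 230; radius = 60; color = 'maroon'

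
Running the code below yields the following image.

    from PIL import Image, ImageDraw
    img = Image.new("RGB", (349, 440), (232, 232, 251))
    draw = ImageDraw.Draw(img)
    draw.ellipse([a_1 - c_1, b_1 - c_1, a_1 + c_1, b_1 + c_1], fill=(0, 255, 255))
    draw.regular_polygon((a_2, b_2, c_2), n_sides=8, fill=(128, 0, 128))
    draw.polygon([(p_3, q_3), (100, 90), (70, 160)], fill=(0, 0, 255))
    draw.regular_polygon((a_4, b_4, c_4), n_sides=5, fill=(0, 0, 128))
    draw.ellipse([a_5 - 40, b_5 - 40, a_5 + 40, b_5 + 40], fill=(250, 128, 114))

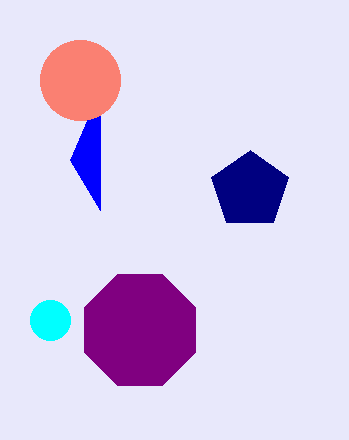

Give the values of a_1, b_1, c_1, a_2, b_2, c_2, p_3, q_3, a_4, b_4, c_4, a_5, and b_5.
a_1 = 50; b_1 = 320; c_1 = 20; a_2 = 140; b_2 = 330; c_2 = 60; p_3 = 100; q_3 = 210; a_4 = 250; b_4 = 190; c_4 = 40; a_5 = 80; b_5 = 80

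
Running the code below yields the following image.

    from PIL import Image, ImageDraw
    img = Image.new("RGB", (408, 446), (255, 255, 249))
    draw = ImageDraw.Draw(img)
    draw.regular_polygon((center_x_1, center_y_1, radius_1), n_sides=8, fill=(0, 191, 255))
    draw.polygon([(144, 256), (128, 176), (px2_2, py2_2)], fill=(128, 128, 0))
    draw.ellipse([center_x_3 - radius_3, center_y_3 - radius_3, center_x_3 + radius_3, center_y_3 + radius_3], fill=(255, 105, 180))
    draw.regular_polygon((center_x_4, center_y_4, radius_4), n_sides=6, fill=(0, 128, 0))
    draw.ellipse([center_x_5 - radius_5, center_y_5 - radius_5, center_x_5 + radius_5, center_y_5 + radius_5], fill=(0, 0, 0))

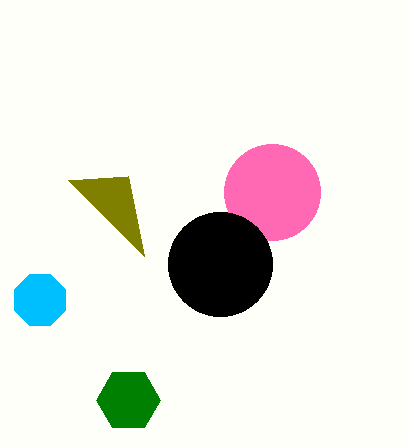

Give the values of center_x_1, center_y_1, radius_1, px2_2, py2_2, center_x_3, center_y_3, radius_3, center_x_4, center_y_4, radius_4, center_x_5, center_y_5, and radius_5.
center_x_1 = 40, center_y_1 = 300, radius_1 = 28, px2_2 = 68, py2_2 = 180, center_x_3 = 272, center_y_3 = 192, radius_3 = 48, center_x_4 = 128, center_y_4 = 400, radius_4 = 32, center_x_5 = 220, center_y_5 = 264, radius_5 = 52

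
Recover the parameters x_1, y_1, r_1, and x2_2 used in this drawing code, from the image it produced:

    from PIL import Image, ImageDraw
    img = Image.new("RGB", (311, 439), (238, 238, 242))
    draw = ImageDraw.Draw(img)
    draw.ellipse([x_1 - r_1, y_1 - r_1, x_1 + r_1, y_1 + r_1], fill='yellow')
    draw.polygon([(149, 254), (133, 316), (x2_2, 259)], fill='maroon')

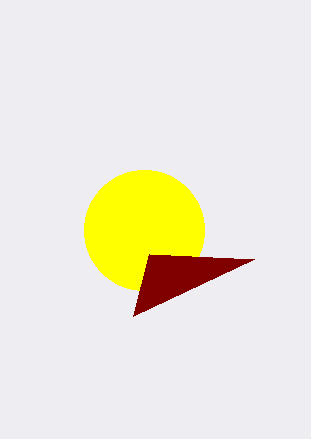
x_1 = 144
y_1 = 230
r_1 = 60
x2_2 = 254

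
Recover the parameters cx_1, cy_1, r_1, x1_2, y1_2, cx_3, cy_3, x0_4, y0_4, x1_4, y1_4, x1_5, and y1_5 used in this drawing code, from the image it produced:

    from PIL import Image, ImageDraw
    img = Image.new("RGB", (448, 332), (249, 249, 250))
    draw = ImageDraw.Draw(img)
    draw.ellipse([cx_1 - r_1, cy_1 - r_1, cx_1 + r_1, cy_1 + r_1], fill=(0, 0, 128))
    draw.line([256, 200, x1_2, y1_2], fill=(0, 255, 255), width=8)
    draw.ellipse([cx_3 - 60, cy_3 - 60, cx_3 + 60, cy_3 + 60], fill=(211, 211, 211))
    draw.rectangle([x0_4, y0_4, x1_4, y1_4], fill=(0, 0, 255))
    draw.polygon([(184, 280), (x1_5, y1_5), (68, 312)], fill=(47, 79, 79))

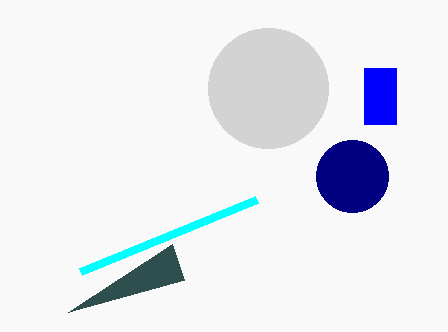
cx_1 = 352, cy_1 = 176, r_1 = 36, x1_2 = 80, y1_2 = 272, cx_3 = 268, cy_3 = 88, x0_4 = 364, y0_4 = 68, x1_4 = 396, y1_4 = 124, x1_5 = 172, y1_5 = 244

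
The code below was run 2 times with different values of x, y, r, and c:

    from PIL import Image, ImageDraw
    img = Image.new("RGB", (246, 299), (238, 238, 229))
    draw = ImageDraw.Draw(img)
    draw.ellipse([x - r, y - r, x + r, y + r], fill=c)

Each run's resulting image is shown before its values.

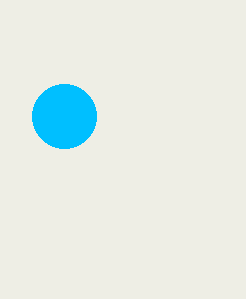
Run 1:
x = 64; y = 116; r = 32; c = 'deepskyblue'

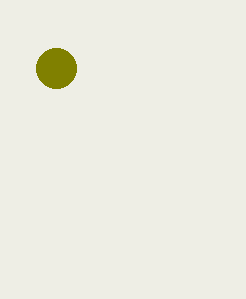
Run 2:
x = 56; y = 68; r = 20; c = 'olive'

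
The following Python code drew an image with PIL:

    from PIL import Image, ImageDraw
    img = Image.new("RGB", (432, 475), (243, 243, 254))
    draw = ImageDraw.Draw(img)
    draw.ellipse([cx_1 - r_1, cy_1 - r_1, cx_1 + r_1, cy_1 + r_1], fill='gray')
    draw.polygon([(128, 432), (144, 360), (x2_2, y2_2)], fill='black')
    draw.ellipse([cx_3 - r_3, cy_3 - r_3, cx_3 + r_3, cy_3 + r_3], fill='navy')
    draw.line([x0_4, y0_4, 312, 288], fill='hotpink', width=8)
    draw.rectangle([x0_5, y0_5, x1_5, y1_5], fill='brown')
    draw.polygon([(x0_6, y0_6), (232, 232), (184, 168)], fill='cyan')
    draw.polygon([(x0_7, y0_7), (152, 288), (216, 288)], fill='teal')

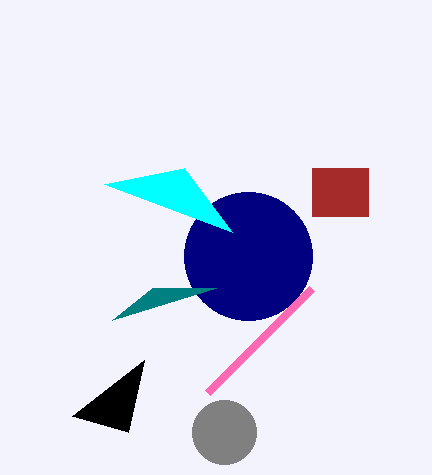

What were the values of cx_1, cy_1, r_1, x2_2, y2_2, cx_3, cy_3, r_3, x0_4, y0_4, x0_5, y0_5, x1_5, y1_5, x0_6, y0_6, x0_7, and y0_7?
cx_1 = 224
cy_1 = 432
r_1 = 32
x2_2 = 72
y2_2 = 416
cx_3 = 248
cy_3 = 256
r_3 = 64
x0_4 = 208
y0_4 = 392
x0_5 = 312
y0_5 = 168
x1_5 = 368
y1_5 = 216
x0_6 = 104
y0_6 = 184
x0_7 = 112
y0_7 = 320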